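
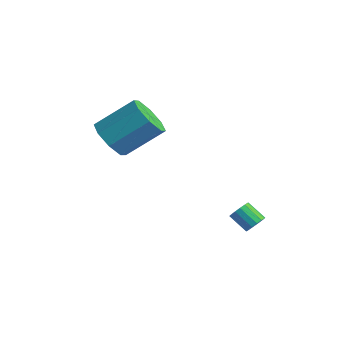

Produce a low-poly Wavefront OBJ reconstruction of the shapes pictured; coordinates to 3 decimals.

v -1.452 -0.75 0.512
v -0.481 -0.949 0.108
v 0.362 0.53 1.404
v -0.608 0.73 1.808
v -0.877 -0.363 -0.304
v -0.034 1.117 0.992
v -1.61 -0.003 -0.238
v -0.766 1.477 1.058
v -2.25 -0.08 0.268
v -1.406 1.399 1.563
v -2.422 -0.55 0.916
v -1.579 0.929 2.212
v -2.026 -1.137 1.328
v -1.183 0.343 2.624
v -1.294 -1.497 1.262
v -0.45 -0.017 2.558
v -0.654 -1.419 0.757
v 0.19 0.06 2.052
v 3.404 3.169 -3.973
v 3.63 3.454 -3.574
v 2.802 3.236 -2.948
v 2.576 2.951 -3.347
v 3.475 3.638 -3.715
v 2.647 3.42 -3.09
v 3.3 3.697 -3.926
v 2.473 3.479 -3.3
v 3.154 3.614 -4.149
v 2.326 3.396 -3.523
v 3.074 3.412 -4.325
v 2.246 3.194 -3.699
v 3.083 3.144 -4.406
v 2.255 2.927 -3.781
v 3.178 2.884 -4.372
v 2.35 2.666 -3.746
v 3.333 2.7 -4.23
v 2.505 2.482 -3.605
v 3.507 2.641 -4.02
v 2.68 2.423 -3.394
v 3.654 2.724 -3.797
v 2.826 2.506 -3.171
v 3.734 2.926 -3.621
v 2.906 2.708 -2.995
v 3.725 3.193 -3.539
v 2.897 2.976 -2.914
f 2 1 5
f 2 5 3
f 3 5 6
f 3 6 4
f 5 1 7
f 5 7 6
f 6 7 8
f 6 8 4
f 7 1 9
f 7 9 8
f 8 9 10
f 8 10 4
f 9 1 11
f 9 11 10
f 10 11 12
f 10 12 4
f 11 1 13
f 11 13 12
f 12 13 14
f 12 14 4
f 13 1 15
f 13 15 14
f 14 15 16
f 14 16 4
f 15 1 17
f 15 17 16
f 16 17 18
f 16 18 4
f 17 1 2
f 17 2 18
f 18 2 3
f 18 3 4
f 20 19 23
f 20 23 21
f 21 23 24
f 21 24 22
f 23 19 25
f 23 25 24
f 24 25 26
f 24 26 22
f 25 19 27
f 25 27 26
f 26 27 28
f 26 28 22
f 27 19 29
f 27 29 28
f 28 29 30
f 28 30 22
f 29 19 31
f 29 31 30
f 30 31 32
f 30 32 22
f 31 19 33
f 31 33 32
f 32 33 34
f 32 34 22
f 33 19 35
f 33 35 34
f 34 35 36
f 34 36 22
f 35 19 37
f 35 37 36
f 36 37 38
f 36 38 22
f 37 19 39
f 37 39 38
f 38 39 40
f 38 40 22
f 39 19 41
f 39 41 40
f 40 41 42
f 40 42 22
f 41 19 43
f 41 43 42
f 42 43 44
f 42 44 22
f 43 19 20
f 43 20 44
f 44 20 21
f 44 21 22



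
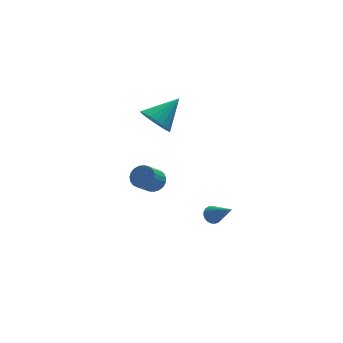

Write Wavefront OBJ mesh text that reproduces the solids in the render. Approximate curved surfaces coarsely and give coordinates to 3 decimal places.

v -1.191 -1.861 2.581
v -0.622 -2.589 2.254
v 0.211 -1.259 3.679
v -0.541 -2.292 1.987
v -0.572 -1.92 1.823
v -0.71 -1.538 1.79
v -0.931 -1.212 1.894
v -1.197 -0.998 2.116
v -1.462 -0.933 2.419
v -1.68 -1.028 2.749
v -1.814 -1.268 3.051
v -1.84 -1.61 3.271
v -1.753 -1.995 3.372
v -1.57 -2.357 3.336
v -1.321 -2.633 3.169
v -1.049 -2.776 2.901
v -0.802 -2.76 2.577
v -1.459 -2.547 -1.357
v -1.043 -2.305 -0.849
v -1.785 -2.911 0.046
v -2.201 -3.153 -0.463
v -1.242 -2.094 -0.87
v -1.984 -2.699 0.024
v -1.478 -1.961 -0.976
v -2.22 -2.566 -0.082
v -1.711 -1.929 -1.148
v -2.453 -2.534 -0.253
v -1.901 -2.004 -1.355
v -2.642 -2.609 -0.461
v -2.014 -2.173 -1.564
v -2.755 -2.779 -0.669
v -2.031 -2.407 -1.736
v -2.772 -3.012 -0.842
v -1.949 -2.665 -1.843
v -2.691 -3.27 -0.949
v -1.783 -2.903 -1.866
v -2.524 -3.508 -0.972
v -1.561 -3.079 -1.801
v -2.302 -3.684 -0.907
v -1.321 -3.163 -1.659
v -2.062 -3.769 -0.765
v -1.105 -3.141 -1.465
v -1.846 -3.747 -0.571
v -0.95 -3.016 -1.253
v -1.692 -3.622 -0.358
v -0.884 -2.81 -1.058
v -1.625 -3.416 -0.164
v -0.917 -2.559 -0.915
v -1.658 -3.164 -0.021
v 1.546 -2.935 -4.345
v 1.835 -2.527 -4.092
v 2.194 -4.145 -3.135
v 1.632 -2.521 -3.978
v 1.415 -2.587 -3.927
v 1.22 -2.713 -3.949
v 1.081 -2.877 -4.039
v 1.023 -3.051 -4.182
v 1.056 -3.205 -4.353
v 1.173 -3.313 -4.523
v 1.355 -3.355 -4.663
v 1.57 -3.325 -4.747
v 1.781 -3.227 -4.762
v 1.951 -3.079 -4.705
v 2.051 -2.906 -4.586
v 2.064 -2.738 -4.425
v 1.988 -2.604 -4.25
f 2 1 4
f 2 4 3
f 4 1 5
f 4 5 3
f 5 1 6
f 5 6 3
f 6 1 7
f 6 7 3
f 7 1 8
f 7 8 3
f 8 1 9
f 8 9 3
f 9 1 10
f 9 10 3
f 10 1 11
f 10 11 3
f 11 1 12
f 11 12 3
f 12 1 13
f 12 13 3
f 13 1 14
f 13 14 3
f 14 1 15
f 14 15 3
f 15 1 16
f 15 16 3
f 16 1 17
f 16 17 3
f 17 1 2
f 17 2 3
f 19 18 22
f 19 22 20
f 20 22 23
f 20 23 21
f 22 18 24
f 22 24 23
f 23 24 25
f 23 25 21
f 24 18 26
f 24 26 25
f 25 26 27
f 25 27 21
f 26 18 28
f 26 28 27
f 27 28 29
f 27 29 21
f 28 18 30
f 28 30 29
f 29 30 31
f 29 31 21
f 30 18 32
f 30 32 31
f 31 32 33
f 31 33 21
f 32 18 34
f 32 34 33
f 33 34 35
f 33 35 21
f 34 18 36
f 34 36 35
f 35 36 37
f 35 37 21
f 36 18 38
f 36 38 37
f 37 38 39
f 37 39 21
f 38 18 40
f 38 40 39
f 39 40 41
f 39 41 21
f 40 18 42
f 40 42 41
f 41 42 43
f 41 43 21
f 42 18 44
f 42 44 43
f 43 44 45
f 43 45 21
f 44 18 46
f 44 46 45
f 45 46 47
f 45 47 21
f 46 18 48
f 46 48 47
f 47 48 49
f 47 49 21
f 48 18 19
f 48 19 49
f 49 19 20
f 49 20 21
f 51 50 53
f 51 53 52
f 53 50 54
f 53 54 52
f 54 50 55
f 54 55 52
f 55 50 56
f 55 56 52
f 56 50 57
f 56 57 52
f 57 50 58
f 57 58 52
f 58 50 59
f 58 59 52
f 59 50 60
f 59 60 52
f 60 50 61
f 60 61 52
f 61 50 62
f 61 62 52
f 62 50 63
f 62 63 52
f 63 50 64
f 63 64 52
f 64 50 65
f 64 65 52
f 65 50 66
f 65 66 52
f 66 50 51
f 66 51 52



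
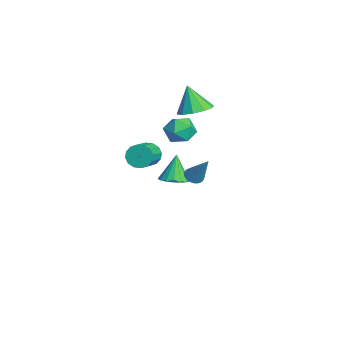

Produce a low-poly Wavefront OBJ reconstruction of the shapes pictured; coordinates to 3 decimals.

v 3.085 -1.334 -0.091
v 3.491 -1.196 -0.367
v 3.915 -0.846 1.371
v 3.367 -1.006 -0.361
v 3.188 -0.881 -0.3
v 2.988 -0.846 -0.199
v 2.807 -0.907 -0.076
v 2.682 -1.053 0.044
v 2.636 -1.255 0.138
v 2.68 -1.473 0.186
v 2.803 -1.663 0.179
v 2.983 -1.788 0.119
v 3.183 -1.823 0.018
v 3.363 -1.762 -0.105
v 3.489 -1.616 -0.226
v 3.534 -1.414 -0.319
v -3.134 -0.191 0.026
v -2.678 0.108 -0.722
v -2.902 -1.608 -0.398
v -2.446 -1.309 -1.146
v -2.077 -1.198 -0.305
v -2.221 -0.323 -0.042
v -3.359 -1.177 -1.078
v -3.503 -0.302 -0.815
v -2.817 -0.502 -1.404
v -2.025 -0.515 -0.926
v -3.555 -0.985 -0.194
v -2.763 -0.998 0.284
v -0.347 -2.872 -0.541
v 0.013 -2.852 -1.153
v 1.106 -3.488 -0.531
v 0.747 -3.508 0.081
v 0.098 -2.538 -0.982
v 1.192 -3.175 -0.36
v 0.065 -2.313 -0.693
v 1.158 -2.95 -0.071
v -0.079 -2.239 -0.363
v 1.014 -2.875 0.259
v -0.295 -2.333 -0.081
v 0.799 -2.97 0.541
v -0.524 -2.572 0.078
v 0.569 -3.209 0.7
v -0.706 -2.892 0.071
v 0.387 -3.528 0.693
v -0.792 -3.205 -0.1
v 0.302 -3.842 0.522
v -0.758 -3.43 -0.389
v 0.335 -4.067 0.233
v -0.614 -3.505 -0.719
v 0.479 -4.141 -0.097
v -0.399 -3.41 -1.001
v 0.695 -4.047 -0.379
v -0.169 -3.171 -1.16
v 0.924 -3.808 -0.538
v -3.486 -0.922 -4.676
v -2.917 -1.448 -4.378
v -4.034 -0.658 -3.164
v -2.733 -1.096 -4.373
v -2.721 -0.704 -4.437
v -2.885 -0.362 -4.556
v -3.186 -0.148 -4.702
v -3.556 -0.112 -4.843
v -3.909 -0.261 -4.945
v -4.166 -0.561 -4.986
v -4.267 -0.944 -4.955
v -4.189 -1.322 -4.861
v -3.95 -1.608 -4.725
v -3.605 -1.737 -4.577
v -3.232 -1.68 -4.452
v -3.399 0.165 0.442
v -2.518 -0.142 0.741
v -4.001 -0.125 1.918
v -2.553 0.454 0.843
v -2.912 0.939 0.792
v -3.457 1.129 0.608
v -3.979 0.95 0.36
v -4.281 0.472 0.143
v -4.245 -0.124 0.041
v -3.887 -0.61 0.091
v -3.342 -0.8 0.276
v -2.819 -0.621 0.524
f 2 1 4
f 2 4 3
f 4 1 5
f 4 5 3
f 5 1 6
f 5 6 3
f 6 1 7
f 6 7 3
f 7 1 8
f 7 8 3
f 8 1 9
f 8 9 3
f 9 1 10
f 9 10 3
f 10 1 11
f 10 11 3
f 11 1 12
f 11 12 3
f 12 1 13
f 12 13 3
f 13 1 14
f 13 14 3
f 14 1 15
f 14 15 3
f 15 1 16
f 15 16 3
f 16 1 2
f 16 2 3
f 17 28 22
f 17 22 18
f 17 18 24
f 17 24 27
f 17 27 28
f 18 22 26
f 22 28 21
f 28 27 19
f 27 24 23
f 24 18 25
f 20 26 21
f 20 21 19
f 20 19 23
f 20 23 25
f 20 25 26
f 21 26 22
f 19 21 28
f 23 19 27
f 25 23 24
f 26 25 18
f 30 29 33
f 30 33 31
f 31 33 34
f 31 34 32
f 33 29 35
f 33 35 34
f 34 35 36
f 34 36 32
f 35 29 37
f 35 37 36
f 36 37 38
f 36 38 32
f 37 29 39
f 37 39 38
f 38 39 40
f 38 40 32
f 39 29 41
f 39 41 40
f 40 41 42
f 40 42 32
f 41 29 43
f 41 43 42
f 42 43 44
f 42 44 32
f 43 29 45
f 43 45 44
f 44 45 46
f 44 46 32
f 45 29 47
f 45 47 46
f 46 47 48
f 46 48 32
f 47 29 49
f 47 49 48
f 48 49 50
f 48 50 32
f 49 29 51
f 49 51 50
f 50 51 52
f 50 52 32
f 51 29 53
f 51 53 52
f 52 53 54
f 52 54 32
f 53 29 30
f 53 30 54
f 54 30 31
f 54 31 32
f 56 55 58
f 56 58 57
f 58 55 59
f 58 59 57
f 59 55 60
f 59 60 57
f 60 55 61
f 60 61 57
f 61 55 62
f 61 62 57
f 62 55 63
f 62 63 57
f 63 55 64
f 63 64 57
f 64 55 65
f 64 65 57
f 65 55 66
f 65 66 57
f 66 55 67
f 66 67 57
f 67 55 68
f 67 68 57
f 68 55 69
f 68 69 57
f 69 55 56
f 69 56 57
f 71 70 73
f 71 73 72
f 73 70 74
f 73 74 72
f 74 70 75
f 74 75 72
f 75 70 76
f 75 76 72
f 76 70 77
f 76 77 72
f 77 70 78
f 77 78 72
f 78 70 79
f 78 79 72
f 79 70 80
f 79 80 72
f 80 70 81
f 80 81 72
f 81 70 71
f 81 71 72



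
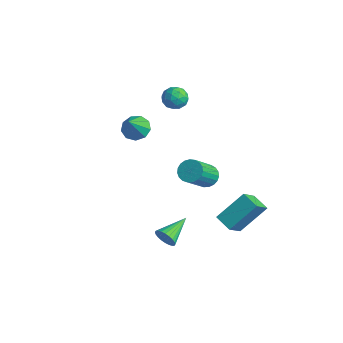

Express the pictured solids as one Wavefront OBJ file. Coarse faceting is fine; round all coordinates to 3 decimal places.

v 2.793 0.333 -3.634
v 3.212 -0.773 -2.556
v 3.185 1.84 -2.241
v 3.604 0.735 -1.162
v 3.816 0.385 -3.978
v 4.235 -0.72 -2.899
v 4.208 1.893 -2.584
v 4.627 0.787 -1.506
v 3.495 -4.379 -2.062
v 3.791 -4.149 -2.605
v 3.145 -2.741 -1.558
v 3.549 -4.175 -2.688
v 3.298 -4.233 -2.675
v 3.077 -4.313 -2.569
v 2.92 -4.402 -2.386
v 2.85 -4.489 -2.153
v 2.879 -4.559 -1.907
v 3.001 -4.601 -1.684
v 3.199 -4.61 -1.519
v 3.441 -4.583 -1.437
v 3.692 -4.526 -1.45
v 3.913 -4.446 -1.556
v 4.07 -4.356 -1.739
v 4.139 -4.27 -1.971
v 4.111 -4.2 -2.217
v 3.989 -4.158 -2.44
v -3.549 2.347 2.137
v -3.104 2.324 1.473
v -3.896 1.116 1.947
v -3.451 1.093 1.283
v -3.099 1.143 1.999
v -2.884 1.904 2.116
v -4.116 1.536 1.304
v -3.901 2.297 1.421
v -3.455 1.823 0.958
v -2.826 1.58 1.388
v -4.174 1.86 2.032
v -3.545 1.617 2.462
v -3.296 2.444 1.822
v -3.704 0.996 1.598
v -3.497 1.026 2.019
v -3.235 1.012 1.629
v -3.167 2.196 2.2
v -2.906 2.183 1.809
v -2.902 1.489 2.118
v -4.094 1.257 1.611
v -3.833 1.244 1.22
v -3.765 2.428 1.791
v -3.503 2.414 1.401
v -4.098 1.951 1.302
v -3.241 2.136 1.129
v -3.445 1.412 1.017
v -3.835 1.673 1.03
v -3.709 2.12 1.099
v -2.871 1.993 1.381
v -3.075 1.269 1.27
v -2.868 1.298 1.69
v -2.742 1.746 1.759
v -3.077 1.698 1.079
v -3.925 2.171 2.15
v -4.129 1.447 2.039
v -4.258 1.694 1.661
v -4.132 2.142 1.73
v -3.555 2.028 2.403
v -3.759 1.304 2.291
v -3.291 1.32 2.321
v -3.165 1.767 2.39
v -3.923 1.742 2.341
v -1.959 -2.108 2.078
v -1.195 -2.051 1.787
v -1.381 -3.012 3.422
v -1.304 -1.618 2.125
v -1.72 -1.413 2.442
v -2.248 -1.534 2.588
v -2.641 -1.924 2.495
v -2.715 -2.399 2.208
v -2.436 -2.739 1.859
v -1.934 -2.783 1.613
v -1.444 -2.512 1.584
v 0.615 0.638 -1.663
v 1.33 0.824 -1.695
v 1.781 -0.652 -0.169
v 1.065 -0.838 -0.137
v 1.224 1.015 -1.478
v 1.675 -0.461 0.048
v 1.012 1.141 -1.294
v 1.463 -0.335 0.232
v 0.732 1.18 -1.173
v 1.183 -0.295 0.353
v 0.431 1.125 -1.137
v 0.882 -0.35 0.389
v 0.162 0.986 -1.192
v 0.613 -0.489 0.334
v -0.028 0.787 -1.329
v 0.422 -0.688 0.197
v -0.108 0.562 -1.523
v 0.343 -0.913 0.003
v -0.063 0.35 -1.741
v 0.388 -1.125 -0.215
v 0.1 0.188 -1.946
v 0.551 -1.288 -0.42
v 0.351 0.103 -2.102
v 0.802 -1.372 -0.576
v 0.648 0.111 -2.182
v 1.099 -1.364 -0.656
v 0.939 0.21 -2.172
v 1.39 -1.265 -0.646
v 1.174 0.383 -2.075
v 1.625 -1.092 -0.549
v 1.313 0.6 -1.906
v 1.764 -0.875 -0.38
f 2 4 1
f 5 2 1
f 1 4 3
f 3 5 1
f 2 8 4
f 6 2 5
f 6 8 2
f 4 8 3
f 7 5 3
f 3 8 7
f 7 6 5
f 8 6 7
f 10 9 12
f 10 12 11
f 12 9 13
f 12 13 11
f 13 9 14
f 13 14 11
f 14 9 15
f 14 15 11
f 15 9 16
f 15 16 11
f 16 9 17
f 16 17 11
f 17 9 18
f 17 18 11
f 18 9 19
f 18 19 11
f 19 9 20
f 19 20 11
f 20 9 21
f 20 21 11
f 21 9 22
f 21 22 11
f 22 9 23
f 22 23 11
f 23 9 24
f 23 24 11
f 24 9 25
f 24 25 11
f 25 9 26
f 25 26 11
f 26 9 10
f 26 10 11
f 27 64 43
f 64 38 67
f 43 67 32
f 64 67 43
f 27 43 39
f 43 32 44
f 39 44 28
f 43 44 39
f 27 39 48
f 39 28 49
f 48 49 34
f 39 49 48
f 27 48 60
f 48 34 63
f 60 63 37
f 48 63 60
f 27 60 64
f 60 37 68
f 64 68 38
f 60 68 64
f 28 44 55
f 44 32 58
f 55 58 36
f 44 58 55
f 32 67 45
f 67 38 66
f 45 66 31
f 67 66 45
f 38 68 65
f 68 37 61
f 65 61 29
f 68 61 65
f 37 63 62
f 63 34 50
f 62 50 33
f 63 50 62
f 34 49 54
f 49 28 51
f 54 51 35
f 49 51 54
f 30 56 42
f 56 36 57
f 42 57 31
f 56 57 42
f 30 42 40
f 42 31 41
f 40 41 29
f 42 41 40
f 30 40 47
f 40 29 46
f 47 46 33
f 40 46 47
f 30 47 52
f 47 33 53
f 52 53 35
f 47 53 52
f 30 52 56
f 52 35 59
f 56 59 36
f 52 59 56
f 31 57 45
f 57 36 58
f 45 58 32
f 57 58 45
f 29 41 65
f 41 31 66
f 65 66 38
f 41 66 65
f 33 46 62
f 46 29 61
f 62 61 37
f 46 61 62
f 35 53 54
f 53 33 50
f 54 50 34
f 53 50 54
f 36 59 55
f 59 35 51
f 55 51 28
f 59 51 55
f 70 69 72
f 70 72 71
f 72 69 73
f 72 73 71
f 73 69 74
f 73 74 71
f 74 69 75
f 74 75 71
f 75 69 76
f 75 76 71
f 76 69 77
f 76 77 71
f 77 69 78
f 77 78 71
f 78 69 79
f 78 79 71
f 79 69 70
f 79 70 71
f 81 80 84
f 81 84 82
f 82 84 85
f 82 85 83
f 84 80 86
f 84 86 85
f 85 86 87
f 85 87 83
f 86 80 88
f 86 88 87
f 87 88 89
f 87 89 83
f 88 80 90
f 88 90 89
f 89 90 91
f 89 91 83
f 90 80 92
f 90 92 91
f 91 92 93
f 91 93 83
f 92 80 94
f 92 94 93
f 93 94 95
f 93 95 83
f 94 80 96
f 94 96 95
f 95 96 97
f 95 97 83
f 96 80 98
f 96 98 97
f 97 98 99
f 97 99 83
f 98 80 100
f 98 100 99
f 99 100 101
f 99 101 83
f 100 80 102
f 100 102 101
f 101 102 103
f 101 103 83
f 102 80 104
f 102 104 103
f 103 104 105
f 103 105 83
f 104 80 106
f 104 106 105
f 105 106 107
f 105 107 83
f 106 80 108
f 106 108 107
f 107 108 109
f 107 109 83
f 108 80 110
f 108 110 109
f 109 110 111
f 109 111 83
f 110 80 81
f 110 81 111
f 111 81 82
f 111 82 83



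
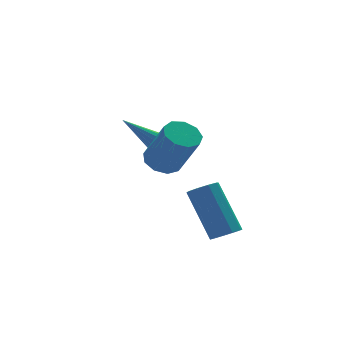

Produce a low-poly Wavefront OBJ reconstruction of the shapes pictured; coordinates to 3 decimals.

v 0.22 -1.13 -1.241
v 0.486 -1.354 -0.764
v -1.16 -0.05 0.041
v 0.635 -1.094 -0.823
v 0.673 -0.844 -0.993
v 0.589 -0.67 -1.23
v 0.407 -0.619 -1.47
v 0.174 -0.705 -1.648
v -0.046 -0.905 -1.717
v -0.196 -1.165 -1.658
v -0.233 -1.415 -1.488
v -0.15 -1.589 -1.251
v 0.033 -1.64 -1.012
v 0.266 -1.554 -0.833
v 0.702 -4.259 -3.545
v 1.238 -4.28 -3.423
v 0.914 -3.122 -1.812
v 0.378 -3.101 -1.935
v 1.168 -3.987 -3.648
v 0.845 -2.828 -2.037
v 0.881 -3.821 -3.825
v 0.557 -2.662 -2.214
v 0.51 -3.86 -3.871
v 0.186 -2.702 -2.261
v 0.228 -4.086 -3.765
v -0.095 -2.928 -2.155
v 0.169 -4.393 -3.556
v -0.155 -3.235 -1.946
v 0.358 -4.638 -3.342
v 0.035 -3.479 -1.732
v 0.709 -4.705 -3.223
v 0.385 -3.547 -1.613
v 1.056 -4.564 -3.255
v 0.732 -3.405 -1.644
v -1.086 -3.369 -0.353
v -0.509 -3.071 -0.324
v -0.157 -3.893 1.122
v -0.734 -4.191 1.093
v -0.816 -2.829 -0.112
v -0.464 -3.651 1.334
v -1.249 -2.84 -0.013
v -0.898 -3.662 1.433
v -1.606 -3.098 -0.073
v -1.255 -3.92 1.373
v -1.719 -3.483 -0.264
v -1.368 -4.305 1.182
v -1.536 -3.815 -0.497
v -1.185 -4.637 0.949
v -1.142 -3.938 -0.663
v -0.791 -4.76 0.784
v -0.722 -3.795 -0.683
v -0.37 -4.616 0.763
v -0.472 -3.452 -0.549
v -0.12 -4.274 0.897
f 2 1 4
f 2 4 3
f 4 1 5
f 4 5 3
f 5 1 6
f 5 6 3
f 6 1 7
f 6 7 3
f 7 1 8
f 7 8 3
f 8 1 9
f 8 9 3
f 9 1 10
f 9 10 3
f 10 1 11
f 10 11 3
f 11 1 12
f 11 12 3
f 12 1 13
f 12 13 3
f 13 1 14
f 13 14 3
f 14 1 2
f 14 2 3
f 16 15 19
f 16 19 17
f 17 19 20
f 17 20 18
f 19 15 21
f 19 21 20
f 20 21 22
f 20 22 18
f 21 15 23
f 21 23 22
f 22 23 24
f 22 24 18
f 23 15 25
f 23 25 24
f 24 25 26
f 24 26 18
f 25 15 27
f 25 27 26
f 26 27 28
f 26 28 18
f 27 15 29
f 27 29 28
f 28 29 30
f 28 30 18
f 29 15 31
f 29 31 30
f 30 31 32
f 30 32 18
f 31 15 33
f 31 33 32
f 32 33 34
f 32 34 18
f 33 15 16
f 33 16 34
f 34 16 17
f 34 17 18
f 36 35 39
f 36 39 37
f 37 39 40
f 37 40 38
f 39 35 41
f 39 41 40
f 40 41 42
f 40 42 38
f 41 35 43
f 41 43 42
f 42 43 44
f 42 44 38
f 43 35 45
f 43 45 44
f 44 45 46
f 44 46 38
f 45 35 47
f 45 47 46
f 46 47 48
f 46 48 38
f 47 35 49
f 47 49 48
f 48 49 50
f 48 50 38
f 49 35 51
f 49 51 50
f 50 51 52
f 50 52 38
f 51 35 53
f 51 53 52
f 52 53 54
f 52 54 38
f 53 35 36
f 53 36 54
f 54 36 37
f 54 37 38



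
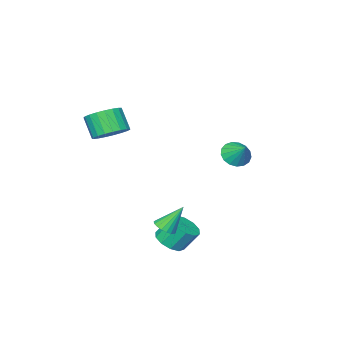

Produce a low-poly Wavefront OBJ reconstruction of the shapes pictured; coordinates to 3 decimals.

v 2.98 2.837 -1.547
v 3.58 2.943 -1.245
v 2.16 3.383 -0.113
v 3.524 3.209 -1.378
v 3.36 3.401 -1.545
v 3.121 3.482 -1.712
v 2.854 3.435 -1.846
v 2.612 3.27 -1.922
v 2.443 3.019 -1.923
v 2.38 2.732 -1.85
v 2.436 2.466 -1.717
v 2.6 2.273 -1.55
v 2.839 2.193 -1.383
v 3.105 2.24 -1.248
v 3.348 2.405 -1.173
v 3.517 2.656 -1.172
v 2.111 -2.42 3.221
v 2.964 -1.921 3.659
v 2.821 -2.782 4.916
v 1.969 -3.28 4.479
v 2.623 -1.663 3.797
v 2.481 -2.523 5.054
v 2.194 -1.536 3.836
v 2.052 -2.396 5.093
v 1.751 -1.561 3.768
v 1.609 -2.421 5.026
v 1.37 -1.735 3.606
v 1.228 -2.595 4.864
v 1.117 -2.027 3.378
v 0.975 -2.888 4.635
v 1.036 -2.387 3.122
v 0.894 -3.248 4.379
v 1.141 -2.753 2.884
v 0.999 -3.614 4.141
v 1.413 -3.061 2.704
v 1.271 -3.922 3.961
v 1.807 -3.259 2.613
v 1.665 -4.119 3.87
v 2.252 -3.311 2.628
v 2.11 -4.171 3.885
v 2.674 -3.209 2.745
v 2.532 -4.069 4.002
v 2.998 -2.971 2.945
v 2.856 -3.831 4.202
v 3.169 -2.637 3.192
v 3.026 -3.497 4.449
v 3.156 -2.266 3.445
v 3.014 -3.126 4.702
v -4.062 0.819 0.865
v -3.469 0.277 1.292
v -3.818 1.801 1.775
v -3.225 0.488 0.999
v -3.173 0.775 0.675
v -3.325 1.072 0.395
v -3.645 1.311 0.223
v -4.061 1.438 0.198
v -4.477 1.423 0.325
v -4.798 1.269 0.577
v -4.95 1.013 0.894
v -4.899 0.712 1.205
v -4.656 0.436 1.438
v -4.277 0.248 1.54
v -3.848 0.19 1.487
v 1.696 1.804 -3.458
v 2.487 1.575 -2.984
v 1.934 2.187 -1.767
v 1.144 2.416 -2.242
v 2.564 2.108 -3.217
v 2.011 2.72 -2.001
v 2.309 2.525 -3.543
v 1.756 3.137 -2.326
v 1.82 2.666 -3.836
v 1.268 3.279 -2.62
v 1.285 2.479 -3.985
v 0.732 3.091 -2.769
v 0.906 2.033 -3.933
v 0.353 2.645 -2.716
v 0.829 1.5 -3.699
v 0.276 2.112 -2.483
v 1.084 1.083 -3.374
v 0.531 1.695 -2.157
v 1.572 0.941 -3.08
v 1.02 1.554 -1.864
v 2.108 1.129 -2.931
v 1.555 1.741 -1.715
f 2 1 4
f 2 4 3
f 4 1 5
f 4 5 3
f 5 1 6
f 5 6 3
f 6 1 7
f 6 7 3
f 7 1 8
f 7 8 3
f 8 1 9
f 8 9 3
f 9 1 10
f 9 10 3
f 10 1 11
f 10 11 3
f 11 1 12
f 11 12 3
f 12 1 13
f 12 13 3
f 13 1 14
f 13 14 3
f 14 1 15
f 14 15 3
f 15 1 16
f 15 16 3
f 16 1 2
f 16 2 3
f 18 17 21
f 18 21 19
f 19 21 22
f 19 22 20
f 21 17 23
f 21 23 22
f 22 23 24
f 22 24 20
f 23 17 25
f 23 25 24
f 24 25 26
f 24 26 20
f 25 17 27
f 25 27 26
f 26 27 28
f 26 28 20
f 27 17 29
f 27 29 28
f 28 29 30
f 28 30 20
f 29 17 31
f 29 31 30
f 30 31 32
f 30 32 20
f 31 17 33
f 31 33 32
f 32 33 34
f 32 34 20
f 33 17 35
f 33 35 34
f 34 35 36
f 34 36 20
f 35 17 37
f 35 37 36
f 36 37 38
f 36 38 20
f 37 17 39
f 37 39 38
f 38 39 40
f 38 40 20
f 39 17 41
f 39 41 40
f 40 41 42
f 40 42 20
f 41 17 43
f 41 43 42
f 42 43 44
f 42 44 20
f 43 17 45
f 43 45 44
f 44 45 46
f 44 46 20
f 45 17 47
f 45 47 46
f 46 47 48
f 46 48 20
f 47 17 18
f 47 18 48
f 48 18 19
f 48 19 20
f 50 49 52
f 50 52 51
f 52 49 53
f 52 53 51
f 53 49 54
f 53 54 51
f 54 49 55
f 54 55 51
f 55 49 56
f 55 56 51
f 56 49 57
f 56 57 51
f 57 49 58
f 57 58 51
f 58 49 59
f 58 59 51
f 59 49 60
f 59 60 51
f 60 49 61
f 60 61 51
f 61 49 62
f 61 62 51
f 62 49 63
f 62 63 51
f 63 49 50
f 63 50 51
f 65 64 68
f 65 68 66
f 66 68 69
f 66 69 67
f 68 64 70
f 68 70 69
f 69 70 71
f 69 71 67
f 70 64 72
f 70 72 71
f 71 72 73
f 71 73 67
f 72 64 74
f 72 74 73
f 73 74 75
f 73 75 67
f 74 64 76
f 74 76 75
f 75 76 77
f 75 77 67
f 76 64 78
f 76 78 77
f 77 78 79
f 77 79 67
f 78 64 80
f 78 80 79
f 79 80 81
f 79 81 67
f 80 64 82
f 80 82 81
f 81 82 83
f 81 83 67
f 82 64 84
f 82 84 83
f 83 84 85
f 83 85 67
f 84 64 65
f 84 65 85
f 85 65 66
f 85 66 67



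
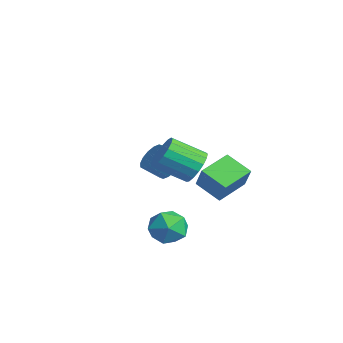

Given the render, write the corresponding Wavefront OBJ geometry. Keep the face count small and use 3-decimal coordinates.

v 1.579 2.606 0.118
v 2.39 2.576 1.485
v 0.812 4.43 0.613
v 1.623 4.401 1.98
v 2.917 3.379 -0.66
v 3.728 3.35 0.707
v 2.15 5.204 -0.165
v 2.961 5.174 1.202
v 3.322 1.895 2.327
v 4.214 1.876 2.953
v 3.43 0.245 4.019
v 2.538 0.265 3.393
v 3.89 2.197 3.207
v 3.106 0.566 4.273
v 3.437 2.449 3.259
v 2.653 0.818 4.325
v 2.957 2.574 3.097
v 2.173 0.944 4.163
v 2.56 2.544 2.76
v 1.776 0.913 3.825
v 2.339 2.365 2.323
v 1.554 0.735 3.388
v 2.342 2.079 1.887
v 1.558 0.448 2.952
v 2.57 1.75 1.552
v 1.786 0.119 2.617
v 2.97 1.455 1.394
v 2.186 -0.176 2.46
v 3.451 1.26 1.451
v 2.667 -0.37 2.516
v 3.902 1.212 1.708
v 3.118 -0.419 2.773
v 4.221 1.319 2.107
v 3.437 -0.311 3.173
v 4.333 1.559 2.556
v 3.549 -0.072 3.622
v 2.813 0.753 -0.947
v 3.476 1.332 -1.822
v 3.664 -0.992 -1.458
v 4.327 -0.413 -2.333
v 4.567 -0.206 -1.133
v 4.041 0.872 -0.817
v 3.099 -0.532 -2.463
v 2.573 0.546 -2.147
v 3.653 0.538 -2.758
v 4.56 0.739 -1.937
v 2.58 -0.399 -1.343
v 3.487 -0.198 -0.522
v -3.146 3.163 -0.94
v -2.178 2.975 -0.849
v -2.466 1.929 0.051
v -3.434 2.117 -0.04
v -2.282 3.318 -0.483
v -2.57 2.272 0.417
v -2.617 3.62 -0.239
v -2.905 2.574 0.661
v -3.093 3.799 -0.183
v -3.381 2.753 0.717
v -3.584 3.808 -0.33
v -3.872 2.762 0.57
v -3.958 3.644 -0.64
v -4.246 2.598 0.26
v -4.114 3.351 -1.031
v -4.402 2.305 -0.131
v -4.01 3.008 -1.397
v -4.298 1.962 -0.497
v -3.675 2.706 -1.641
v -3.963 1.66 -0.741
v -3.199 2.527 -1.697
v -3.487 1.481 -0.797
v -2.708 2.518 -1.55
v -2.996 1.472 -0.65
v -2.334 2.682 -1.24
v -2.622 1.636 -0.34
f 2 4 1
f 5 2 1
f 1 4 3
f 3 5 1
f 2 8 4
f 6 2 5
f 6 8 2
f 4 8 3
f 7 5 3
f 3 8 7
f 7 6 5
f 8 6 7
f 10 9 13
f 10 13 11
f 11 13 14
f 11 14 12
f 13 9 15
f 13 15 14
f 14 15 16
f 14 16 12
f 15 9 17
f 15 17 16
f 16 17 18
f 16 18 12
f 17 9 19
f 17 19 18
f 18 19 20
f 18 20 12
f 19 9 21
f 19 21 20
f 20 21 22
f 20 22 12
f 21 9 23
f 21 23 22
f 22 23 24
f 22 24 12
f 23 9 25
f 23 25 24
f 24 25 26
f 24 26 12
f 25 9 27
f 25 27 26
f 26 27 28
f 26 28 12
f 27 9 29
f 27 29 28
f 28 29 30
f 28 30 12
f 29 9 31
f 29 31 30
f 30 31 32
f 30 32 12
f 31 9 33
f 31 33 32
f 32 33 34
f 32 34 12
f 33 9 35
f 33 35 34
f 34 35 36
f 34 36 12
f 35 9 10
f 35 10 36
f 36 10 11
f 36 11 12
f 37 48 42
f 37 42 38
f 37 38 44
f 37 44 47
f 37 47 48
f 38 42 46
f 42 48 41
f 48 47 39
f 47 44 43
f 44 38 45
f 40 46 41
f 40 41 39
f 40 39 43
f 40 43 45
f 40 45 46
f 41 46 42
f 39 41 48
f 43 39 47
f 45 43 44
f 46 45 38
f 50 49 53
f 50 53 51
f 51 53 54
f 51 54 52
f 53 49 55
f 53 55 54
f 54 55 56
f 54 56 52
f 55 49 57
f 55 57 56
f 56 57 58
f 56 58 52
f 57 49 59
f 57 59 58
f 58 59 60
f 58 60 52
f 59 49 61
f 59 61 60
f 60 61 62
f 60 62 52
f 61 49 63
f 61 63 62
f 62 63 64
f 62 64 52
f 63 49 65
f 63 65 64
f 64 65 66
f 64 66 52
f 65 49 67
f 65 67 66
f 66 67 68
f 66 68 52
f 67 49 69
f 67 69 68
f 68 69 70
f 68 70 52
f 69 49 71
f 69 71 70
f 70 71 72
f 70 72 52
f 71 49 73
f 71 73 72
f 72 73 74
f 72 74 52
f 73 49 50
f 73 50 74
f 74 50 51
f 74 51 52



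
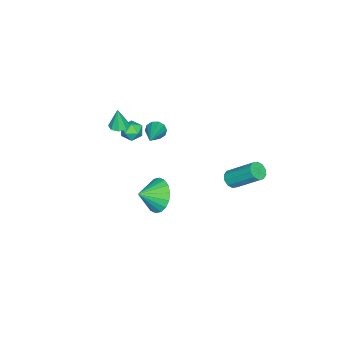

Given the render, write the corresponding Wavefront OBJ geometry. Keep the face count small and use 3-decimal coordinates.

v -0.128 2.914 -2.358
v 0.348 2.709 -2.145
v 0.383 4.161 -0.829
v -0.092 4.366 -1.042
v 0.431 2.934 -2.395
v 0.466 4.386 -1.079
v 0.301 3.151 -2.631
v 0.336 4.603 -1.315
v 0.007 3.277 -2.762
v 0.042 4.729 -1.446
v -0.338 3.265 -2.74
v -0.303 4.717 -1.424
v -0.603 3.119 -2.571
v -0.568 4.571 -1.255
v -0.686 2.894 -2.321
v -0.651 4.346 -1.005
v -0.556 2.677 -2.085
v -0.521 4.129 -0.769
v -0.262 2.551 -1.954
v -0.227 4.003 -0.638
v 0.083 2.563 -1.976
v 0.118 4.015 -0.66
v 0.469 -3.201 0.116
v 0.976 -2.963 0.118
v 0.491 -3.259 1.364
v 0.66 -2.675 0.137
v 0.232 -2.694 0.144
v -0.057 -3.01 0.134
v -0.038 -3.438 0.114
v 0.278 -3.727 0.094
v 0.706 -3.707 0.088
v 0.995 -3.391 0.098
v 1.136 -0.689 -4.152
v 1.832 -0.459 -4.945
v 2.004 -1.371 -3.588
v 1.908 -0.104 -4.631
v 1.83 0.136 -4.222
v 1.615 0.212 -3.798
v 1.306 0.11 -3.445
v 0.962 -0.15 -3.232
v 0.653 -0.517 -3.201
v 0.44 -0.918 -3.359
v 0.365 -1.273 -3.673
v 0.442 -1.513 -4.083
v 0.657 -1.589 -4.506
v 0.967 -1.487 -4.859
v 1.31 -1.227 -5.072
v 1.619 -0.86 -5.103
v 2.054 -0.289 2.117
v 2.324 -0.626 1.776
v 3.866 0.289 2.983
v 2.299 -0.322 1.626
v 2.18 -0.006 1.664
v 2.013 0.202 1.874
v 1.861 0.222 2.178
v 1.784 0.047 2.459
v 1.809 -0.257 2.609
v 1.928 -0.573 2.571
v 2.095 -0.781 2.361
v 2.246 -0.801 2.057
v -1.062 -2.905 -1.187
v -0.823 -2.54 -0.675
v -0.097 -3.4 -1.285
v 0.142 -3.035 -0.773
v -0.323 -3.507 -0.66
v -0.92 -3.201 -0.599
v -0 -2.739 -1.361
v -0.597 -2.433 -1.3
v -0.166 -2.437 -0.782
v -0.366 -2.912 -0.35
v -0.554 -3.028 -1.61
v -0.754 -3.503 -1.178
f 2 1 5
f 2 5 3
f 3 5 6
f 3 6 4
f 5 1 7
f 5 7 6
f 6 7 8
f 6 8 4
f 7 1 9
f 7 9 8
f 8 9 10
f 8 10 4
f 9 1 11
f 9 11 10
f 10 11 12
f 10 12 4
f 11 1 13
f 11 13 12
f 12 13 14
f 12 14 4
f 13 1 15
f 13 15 14
f 14 15 16
f 14 16 4
f 15 1 17
f 15 17 16
f 16 17 18
f 16 18 4
f 17 1 19
f 17 19 18
f 18 19 20
f 18 20 4
f 19 1 21
f 19 21 20
f 20 21 22
f 20 22 4
f 21 1 2
f 21 2 22
f 22 2 3
f 22 3 4
f 24 23 26
f 24 26 25
f 26 23 27
f 26 27 25
f 27 23 28
f 27 28 25
f 28 23 29
f 28 29 25
f 29 23 30
f 29 30 25
f 30 23 31
f 30 31 25
f 31 23 32
f 31 32 25
f 32 23 24
f 32 24 25
f 34 33 36
f 34 36 35
f 36 33 37
f 36 37 35
f 37 33 38
f 37 38 35
f 38 33 39
f 38 39 35
f 39 33 40
f 39 40 35
f 40 33 41
f 40 41 35
f 41 33 42
f 41 42 35
f 42 33 43
f 42 43 35
f 43 33 44
f 43 44 35
f 44 33 45
f 44 45 35
f 45 33 46
f 45 46 35
f 46 33 47
f 46 47 35
f 47 33 48
f 47 48 35
f 48 33 34
f 48 34 35
f 50 49 52
f 50 52 51
f 52 49 53
f 52 53 51
f 53 49 54
f 53 54 51
f 54 49 55
f 54 55 51
f 55 49 56
f 55 56 51
f 56 49 57
f 56 57 51
f 57 49 58
f 57 58 51
f 58 49 59
f 58 59 51
f 59 49 60
f 59 60 51
f 60 49 50
f 60 50 51
f 61 72 66
f 61 66 62
f 61 62 68
f 61 68 71
f 61 71 72
f 62 66 70
f 66 72 65
f 72 71 63
f 71 68 67
f 68 62 69
f 64 70 65
f 64 65 63
f 64 63 67
f 64 67 69
f 64 69 70
f 65 70 66
f 63 65 72
f 67 63 71
f 69 67 68
f 70 69 62



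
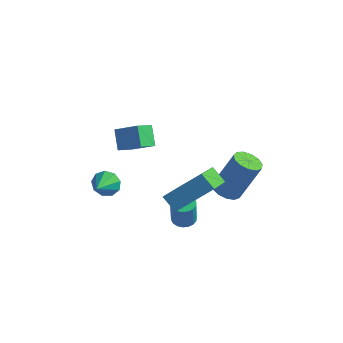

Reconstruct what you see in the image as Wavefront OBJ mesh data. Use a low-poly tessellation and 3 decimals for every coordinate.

v -0.864 -1.057 0.756
v -1.366 -0.55 1.498
v -0.706 -0.263 0.32
v -1.209 0.245 1.062
v 0.189 -0.925 1.378
v -0.314 -0.417 2.12
v 0.346 -0.13 0.942
v -0.156 0.377 1.684
v 3.001 -2.717 -0.089
v 2.332 -2.598 0.438
v 2.566 -1.174 -0.992
v 1.897 -1.054 -0.465
v 4.143 -1.686 1.125
v 3.474 -1.566 1.652
v 3.708 -0.142 0.222
v 3.039 -0.023 0.749
v 1.88 2.981 -3.538
v 2.482 2.668 -3.663
v 3.182 3.267 -1.787
v 2.58 3.579 -1.662
v 2.519 3.032 -3.793
v 3.219 3.631 -1.917
v 2.353 3.38 -3.842
v 3.053 3.979 -1.966
v 2.037 3.602 -3.795
v 2.737 4.2 -1.919
v 1.671 3.626 -3.666
v 2.371 4.224 -1.79
v 1.371 3.445 -3.496
v 2.071 4.044 -1.62
v 1.233 3.117 -3.34
v 1.933 3.715 -1.464
v 1.3 2.745 -3.247
v 2.001 3.344 -1.371
v 1.552 2.449 -3.246
v 2.252 3.047 -1.37
v 1.907 2.321 -3.338
v 2.607 2.92 -1.462
v 2.254 2.403 -3.493
v 2.954 3.001 -1.617
v -1.939 -0.444 -2.387
v -1.714 -0.115 -1.861
v -1.681 -1.476 -1.853
v -2.155 -0.201 -1.813
v -2.495 -0.4 -2.034
v -2.574 -0.62 -2.42
v -2.357 -0.758 -2.791
v -1.944 -0.749 -2.973
v -1.529 -0.597 -2.881
v -1.305 -0.374 -2.558
v -1.379 -0.184 -2.155
v 1.479 0.284 -3.595
v 1.909 -0.025 -3.697
v 2.032 -0.273 -2.427
v 1.601 0.036 -2.325
v 2.006 0.192 -3.664
v 2.129 -0.056 -2.394
v 1.999 0.428 -3.617
v 2.121 0.18 -2.347
v 1.888 0.635 -3.566
v 2.011 0.387 -2.296
v 1.697 0.772 -3.521
v 1.819 0.525 -2.251
v 1.462 0.813 -3.49
v 1.584 0.565 -2.22
v 1.23 0.749 -3.48
v 1.353 0.502 -2.21
v 1.048 0.593 -3.493
v 1.171 0.345 -2.223
v 0.951 0.376 -3.526
v 1.074 0.128 -2.256
v 0.959 0.14 -3.573
v 1.081 -0.108 -2.303
v 1.069 -0.067 -3.624
v 1.192 -0.315 -2.354
v 1.261 -0.205 -3.669
v 1.383 -0.452 -2.399
v 1.496 -0.245 -3.7
v 1.618 -0.493 -2.43
v 1.727 -0.182 -3.71
v 1.85 -0.429 -2.44
f 2 4 1
f 5 2 1
f 1 4 3
f 3 5 1
f 2 8 4
f 6 2 5
f 6 8 2
f 4 8 3
f 7 5 3
f 3 8 7
f 7 6 5
f 8 6 7
f 10 12 9
f 13 10 9
f 9 12 11
f 11 13 9
f 10 16 12
f 14 10 13
f 14 16 10
f 12 16 11
f 15 13 11
f 11 16 15
f 15 14 13
f 16 14 15
f 18 17 21
f 18 21 19
f 19 21 22
f 19 22 20
f 21 17 23
f 21 23 22
f 22 23 24
f 22 24 20
f 23 17 25
f 23 25 24
f 24 25 26
f 24 26 20
f 25 17 27
f 25 27 26
f 26 27 28
f 26 28 20
f 27 17 29
f 27 29 28
f 28 29 30
f 28 30 20
f 29 17 31
f 29 31 30
f 30 31 32
f 30 32 20
f 31 17 33
f 31 33 32
f 32 33 34
f 32 34 20
f 33 17 35
f 33 35 34
f 34 35 36
f 34 36 20
f 35 17 37
f 35 37 36
f 36 37 38
f 36 38 20
f 37 17 39
f 37 39 38
f 38 39 40
f 38 40 20
f 39 17 18
f 39 18 40
f 40 18 19
f 40 19 20
f 42 41 44
f 42 44 43
f 44 41 45
f 44 45 43
f 45 41 46
f 45 46 43
f 46 41 47
f 46 47 43
f 47 41 48
f 47 48 43
f 48 41 49
f 48 49 43
f 49 41 50
f 49 50 43
f 50 41 51
f 50 51 43
f 51 41 42
f 51 42 43
f 53 52 56
f 53 56 54
f 54 56 57
f 54 57 55
f 56 52 58
f 56 58 57
f 57 58 59
f 57 59 55
f 58 52 60
f 58 60 59
f 59 60 61
f 59 61 55
f 60 52 62
f 60 62 61
f 61 62 63
f 61 63 55
f 62 52 64
f 62 64 63
f 63 64 65
f 63 65 55
f 64 52 66
f 64 66 65
f 65 66 67
f 65 67 55
f 66 52 68
f 66 68 67
f 67 68 69
f 67 69 55
f 68 52 70
f 68 70 69
f 69 70 71
f 69 71 55
f 70 52 72
f 70 72 71
f 71 72 73
f 71 73 55
f 72 52 74
f 72 74 73
f 73 74 75
f 73 75 55
f 74 52 76
f 74 76 75
f 75 76 77
f 75 77 55
f 76 52 78
f 76 78 77
f 77 78 79
f 77 79 55
f 78 52 80
f 78 80 79
f 79 80 81
f 79 81 55
f 80 52 53
f 80 53 81
f 81 53 54
f 81 54 55



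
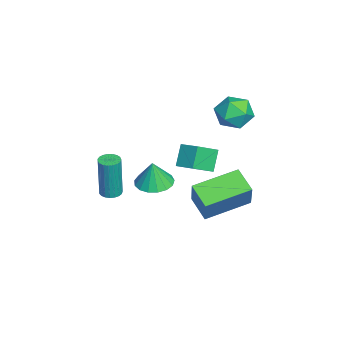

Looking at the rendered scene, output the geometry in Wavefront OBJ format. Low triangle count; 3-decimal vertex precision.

v -2.28 -0.793 -4.43
v -1.602 -1.407 -4.533
v -2.14 -0.867 -3.07
v -1.394 -1.019 -4.533
v -1.388 -0.579 -4.51
v -1.587 -0.188 -4.468
v -1.945 0.064 -4.418
v -2.379 0.12 -4.37
v -2.79 -0.033 -4.337
v -3.085 -0.36 -4.324
v -3.195 -0.787 -4.337
v -3.095 -1.214 -4.37
v -2.809 -1.545 -4.417
v -2.401 -1.704 -4.468
v -1.966 -1.654 -4.51
v -2.489 3.175 0.7
v -1.668 3.681 0.539
v -1.632 1.879 1.001
v -0.811 2.385 0.84
v -1.357 2.576 1.629
v -1.886 3.377 1.443
v -1.414 2.183 0.097
v -1.943 2.984 -0.089
v -1.003 3.068 0.167
v -0.968 3.311 1.113
v -2.332 2.249 0.427
v -2.297 2.492 1.373
v -2.435 1.34 -2.146
v -1.711 0.441 -1.446
v -1.792 2.106 -1.827
v -1.068 1.207 -1.127
v -1.732 1.153 -3.113
v -1.008 0.254 -2.413
v -1.089 1.919 -2.794
v -0.365 1.02 -2.094
v 2.341 1.095 -2.13
v 3.093 1.14 -0.742
v 1.405 3.012 -1.686
v 2.157 3.058 -0.297
v 3.323 1.702 -2.683
v 4.075 1.748 -1.294
v 2.387 3.62 -2.238
v 3.139 3.665 -0.85
v 0.999 -2.466 -2.799
v 1.336 -2.083 -2.807
v 1.418 -2.111 -0.649
v 1.081 -2.494 -0.641
v 1.152 -1.979 -2.798
v 1.233 -2.008 -0.64
v 0.941 -1.959 -2.79
v 1.022 -1.988 -0.632
v 0.74 -2.027 -2.784
v 0.821 -2.055 -0.625
v 0.584 -2.171 -2.78
v 0.665 -2.199 -0.621
v 0.5 -2.365 -2.779
v 0.581 -2.394 -0.621
v 0.502 -2.577 -2.782
v 0.583 -2.606 -0.624
v 0.59 -2.77 -2.788
v 0.672 -2.799 -0.629
v 0.749 -2.91 -2.796
v 0.831 -2.939 -0.637
v 0.951 -2.973 -2.804
v 1.033 -3.002 -0.646
v 1.162 -2.949 -2.812
v 1.243 -2.977 -0.653
v 1.344 -2.841 -2.817
v 1.426 -2.869 -0.659
v 1.467 -2.668 -2.819
v 1.548 -2.696 -0.661
v 1.509 -2.46 -2.818
v 1.59 -2.489 -0.66
v 1.463 -2.253 -2.814
v 1.544 -2.282 -0.656
f 2 1 4
f 2 4 3
f 4 1 5
f 4 5 3
f 5 1 6
f 5 6 3
f 6 1 7
f 6 7 3
f 7 1 8
f 7 8 3
f 8 1 9
f 8 9 3
f 9 1 10
f 9 10 3
f 10 1 11
f 10 11 3
f 11 1 12
f 11 12 3
f 12 1 13
f 12 13 3
f 13 1 14
f 13 14 3
f 14 1 15
f 14 15 3
f 15 1 2
f 15 2 3
f 16 27 21
f 16 21 17
f 16 17 23
f 16 23 26
f 16 26 27
f 17 21 25
f 21 27 20
f 27 26 18
f 26 23 22
f 23 17 24
f 19 25 20
f 19 20 18
f 19 18 22
f 19 22 24
f 19 24 25
f 20 25 21
f 18 20 27
f 22 18 26
f 24 22 23
f 25 24 17
f 29 31 28
f 32 29 28
f 28 31 30
f 30 32 28
f 29 35 31
f 33 29 32
f 33 35 29
f 31 35 30
f 34 32 30
f 30 35 34
f 34 33 32
f 35 33 34
f 37 39 36
f 40 37 36
f 36 39 38
f 38 40 36
f 37 43 39
f 41 37 40
f 41 43 37
f 39 43 38
f 42 40 38
f 38 43 42
f 42 41 40
f 43 41 42
f 45 44 48
f 45 48 46
f 46 48 49
f 46 49 47
f 48 44 50
f 48 50 49
f 49 50 51
f 49 51 47
f 50 44 52
f 50 52 51
f 51 52 53
f 51 53 47
f 52 44 54
f 52 54 53
f 53 54 55
f 53 55 47
f 54 44 56
f 54 56 55
f 55 56 57
f 55 57 47
f 56 44 58
f 56 58 57
f 57 58 59
f 57 59 47
f 58 44 60
f 58 60 59
f 59 60 61
f 59 61 47
f 60 44 62
f 60 62 61
f 61 62 63
f 61 63 47
f 62 44 64
f 62 64 63
f 63 64 65
f 63 65 47
f 64 44 66
f 64 66 65
f 65 66 67
f 65 67 47
f 66 44 68
f 66 68 67
f 67 68 69
f 67 69 47
f 68 44 70
f 68 70 69
f 69 70 71
f 69 71 47
f 70 44 72
f 70 72 71
f 71 72 73
f 71 73 47
f 72 44 74
f 72 74 73
f 73 74 75
f 73 75 47
f 74 44 45
f 74 45 75
f 75 45 46
f 75 46 47



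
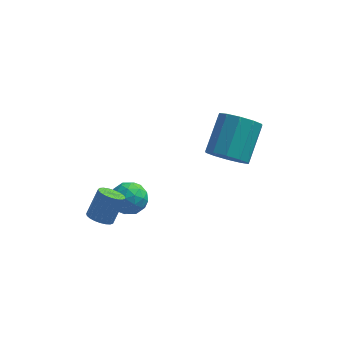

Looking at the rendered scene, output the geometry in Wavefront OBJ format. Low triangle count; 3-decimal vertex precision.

v -3.666 -2.462 -0.958
v -3.203 -2.622 -1.058
v -2.831 -2.118 -0.142
v -3.294 -1.958 -0.042
v -3.208 -2.439 -1.157
v -2.836 -1.935 -0.241
v -3.292 -2.26 -1.221
v -2.92 -1.756 -0.305
v -3.441 -2.116 -1.24
v -3.069 -1.612 -0.324
v -3.629 -2.032 -1.21
v -3.257 -1.528 -0.294
v -3.823 -2.022 -1.136
v -3.451 -1.518 -0.22
v -3.99 -2.089 -1.032
v -3.618 -1.584 -0.116
v -4.101 -2.22 -0.915
v -3.729 -1.715 0.001
v -4.137 -2.392 -0.805
v -3.765 -1.888 0.111
v -4.091 -2.577 -0.722
v -3.719 -2.073 0.194
v -3.972 -2.742 -0.679
v -3.6 -2.238 0.237
v -3.8 -2.859 -0.685
v -3.428 -2.355 0.231
v -3.605 -2.907 -0.738
v -3.233 -2.403 0.178
v -3.42 -2.878 -0.829
v -3.048 -2.374 0.087
v -3.278 -2.777 -0.942
v -2.906 -2.273 -0.026
v 0.511 0.625 -0.358
v 0.978 0.109 0.094
v 1.396 1.38 1.111
v 0.929 1.895 0.658
v 1.274 0.307 -0.275
v 1.691 1.578 0.742
v 1.278 0.627 -0.676
v 1.695 1.898 0.341
v 0.989 0.946 -0.956
v 1.407 2.216 0.061
v 0.518 1.142 -1.008
v 0.936 2.412 0.009
v 0.044 1.14 -0.811
v 0.462 2.411 0.206
v -0.251 0.942 -0.442
v 0.166 2.213 0.575
v -0.255 0.622 -0.041
v 0.162 1.893 0.976
v 0.033 0.304 0.239
v 0.451 1.574 1.256
v 0.504 0.108 0.291
v 0.922 1.378 1.308
v -2.388 -1.021 -0.466
v -2.105 -1.508 -0.888
v -3.415 -1.232 -0.912
v -3.132 -1.719 -1.334
v -3.169 -1.833 -0.64
v -2.534 -1.703 -0.364
v -2.986 -1.037 -1.436
v -2.351 -0.907 -1.16
v -2.474 -1.518 -1.488
v -2.587 -2.01 -0.996
v -2.933 -0.73 -0.804
v -3.046 -1.222 -0.312
v -2.156 -1.246 -0.638
v -3.364 -1.494 -1.162
v -3.385 -1.561 -0.754
v -3.219 -1.847 -1.002
v -2.408 -1.36 -0.33
v -2.242 -1.647 -0.578
v -2.867 -1.838 -0.432
v -3.278 -1.093 -1.222
v -3.112 -1.38 -1.47
v -2.301 -0.893 -0.798
v -2.135 -1.179 -1.046
v -2.653 -0.902 -1.368
v -2.207 -1.538 -1.238
v -2.811 -1.662 -1.501
v -2.725 -1.262 -1.56
v -2.352 -1.185 -1.398
v -2.273 -1.827 -0.949
v -2.877 -1.951 -1.212
v -2.898 -2.018 -0.804
v -2.525 -1.942 -0.641
v -2.49 -1.834 -1.302
v -2.643 -0.789 -0.588
v -3.247 -0.913 -0.851
v -2.995 -0.798 -1.159
v -2.622 -0.722 -0.996
v -2.709 -1.078 -0.299
v -3.313 -1.202 -0.562
v -3.168 -1.555 -0.402
v -2.795 -1.478 -0.24
v -3.03 -0.906 -0.498
f 2 1 5
f 2 5 3
f 3 5 6
f 3 6 4
f 5 1 7
f 5 7 6
f 6 7 8
f 6 8 4
f 7 1 9
f 7 9 8
f 8 9 10
f 8 10 4
f 9 1 11
f 9 11 10
f 10 11 12
f 10 12 4
f 11 1 13
f 11 13 12
f 12 13 14
f 12 14 4
f 13 1 15
f 13 15 14
f 14 15 16
f 14 16 4
f 15 1 17
f 15 17 16
f 16 17 18
f 16 18 4
f 17 1 19
f 17 19 18
f 18 19 20
f 18 20 4
f 19 1 21
f 19 21 20
f 20 21 22
f 20 22 4
f 21 1 23
f 21 23 22
f 22 23 24
f 22 24 4
f 23 1 25
f 23 25 24
f 24 25 26
f 24 26 4
f 25 1 27
f 25 27 26
f 26 27 28
f 26 28 4
f 27 1 29
f 27 29 28
f 28 29 30
f 28 30 4
f 29 1 31
f 29 31 30
f 30 31 32
f 30 32 4
f 31 1 2
f 31 2 32
f 32 2 3
f 32 3 4
f 34 33 37
f 34 37 35
f 35 37 38
f 35 38 36
f 37 33 39
f 37 39 38
f 38 39 40
f 38 40 36
f 39 33 41
f 39 41 40
f 40 41 42
f 40 42 36
f 41 33 43
f 41 43 42
f 42 43 44
f 42 44 36
f 43 33 45
f 43 45 44
f 44 45 46
f 44 46 36
f 45 33 47
f 45 47 46
f 46 47 48
f 46 48 36
f 47 33 49
f 47 49 48
f 48 49 50
f 48 50 36
f 49 33 51
f 49 51 50
f 50 51 52
f 50 52 36
f 51 33 53
f 51 53 52
f 52 53 54
f 52 54 36
f 53 33 34
f 53 34 54
f 54 34 35
f 54 35 36
f 55 92 71
f 92 66 95
f 71 95 60
f 92 95 71
f 55 71 67
f 71 60 72
f 67 72 56
f 71 72 67
f 55 67 76
f 67 56 77
f 76 77 62
f 67 77 76
f 55 76 88
f 76 62 91
f 88 91 65
f 76 91 88
f 55 88 92
f 88 65 96
f 92 96 66
f 88 96 92
f 56 72 83
f 72 60 86
f 83 86 64
f 72 86 83
f 60 95 73
f 95 66 94
f 73 94 59
f 95 94 73
f 66 96 93
f 96 65 89
f 93 89 57
f 96 89 93
f 65 91 90
f 91 62 78
f 90 78 61
f 91 78 90
f 62 77 82
f 77 56 79
f 82 79 63
f 77 79 82
f 58 84 70
f 84 64 85
f 70 85 59
f 84 85 70
f 58 70 68
f 70 59 69
f 68 69 57
f 70 69 68
f 58 68 75
f 68 57 74
f 75 74 61
f 68 74 75
f 58 75 80
f 75 61 81
f 80 81 63
f 75 81 80
f 58 80 84
f 80 63 87
f 84 87 64
f 80 87 84
f 59 85 73
f 85 64 86
f 73 86 60
f 85 86 73
f 57 69 93
f 69 59 94
f 93 94 66
f 69 94 93
f 61 74 90
f 74 57 89
f 90 89 65
f 74 89 90
f 63 81 82
f 81 61 78
f 82 78 62
f 81 78 82
f 64 87 83
f 87 63 79
f 83 79 56
f 87 79 83



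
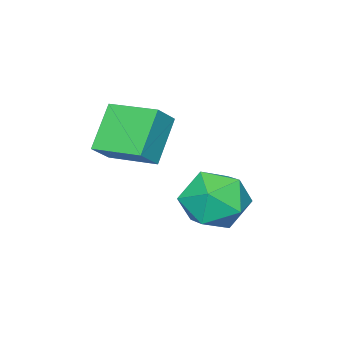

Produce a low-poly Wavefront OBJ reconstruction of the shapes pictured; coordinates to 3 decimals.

v 0.505 0.367 1.322
v 1.328 0.365 2.036
v 0.339 2.128 1.519
v 1.162 2.126 2.233
v 1.698 0.634 -0.053
v 2.521 0.632 0.661
v 1.532 2.395 0.144
v 2.355 2.393 0.858
v -0.948 4.142 -1.976
v 0.238 4.535 -1.796
v -0.338 2.205 -1.764
v 0.848 2.598 -1.584
v -0.033 2.828 -0.71
v -0.409 4.025 -0.841
v 0.309 2.715 -2.719
v -0.067 3.912 -2.85
v 1.015 3.653 -2.256
v 0.803 3.722 -1.014
v -0.903 3.018 -2.546
v -1.115 3.087 -1.304
f 2 4 1
f 5 2 1
f 1 4 3
f 3 5 1
f 2 8 4
f 6 2 5
f 6 8 2
f 4 8 3
f 7 5 3
f 3 8 7
f 7 6 5
f 8 6 7
f 9 20 14
f 9 14 10
f 9 10 16
f 9 16 19
f 9 19 20
f 10 14 18
f 14 20 13
f 20 19 11
f 19 16 15
f 16 10 17
f 12 18 13
f 12 13 11
f 12 11 15
f 12 15 17
f 12 17 18
f 13 18 14
f 11 13 20
f 15 11 19
f 17 15 16
f 18 17 10



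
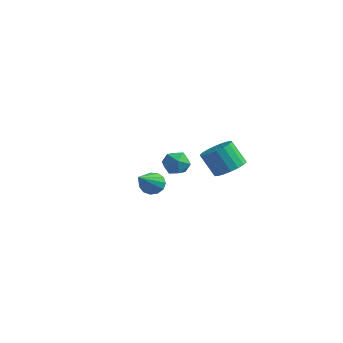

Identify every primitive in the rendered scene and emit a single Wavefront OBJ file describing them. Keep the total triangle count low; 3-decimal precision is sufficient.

v 1.621 -2.215 3
v 2.176 -1.985 2.721
v 1.904 -3.215 2.739
v 2.459 -2.985 2.46
v 2.384 -2.958 3.118
v 2.208 -2.34 3.279
v 1.872 -2.86 2.181
v 1.696 -2.242 2.342
v 2.331 -2.383 2.215
v 2.647 -2.444 2.794
v 1.433 -2.756 2.666
v 1.749 -2.817 3.245
v -2.441 1.593 -1.982
v -1.845 1.629 -2.149
v -1.979 -0.013 -0.678
v -1.883 1.841 -1.874
v -2.098 1.975 -1.633
v -2.422 1.987 -1.503
v -2.752 1.874 -1.525
v -2.983 1.672 -1.692
v -3.042 1.445 -1.951
v -2.91 1.265 -2.22
v -2.63 1.189 -2.413
v -2.289 1.242 -2.469
v -1.996 1.405 -2.371
v 0.682 3.135 -0.658
v 1.352 3.169 -0.204
v 0.628 3.079 0.872
v -0.042 3.045 0.418
v 1.26 3.516 -0.237
v 0.535 3.426 0.839
v 1.053 3.788 -0.353
v 0.329 3.697 0.722
v 0.773 3.93 -0.53
v 0.049 3.84 0.546
v 0.475 3.915 -0.732
v -0.25 3.824 0.344
v 0.218 3.745 -0.919
v -0.507 3.655 0.156
v 0.053 3.455 -1.055
v -0.672 3.364 0.021
v 0.012 3.101 -1.112
v -0.712 3.011 -0.036
v 0.105 2.754 -1.079
v -0.62 2.664 -0.003
v 0.311 2.483 -0.962
v -0.413 2.392 0.113
v 0.591 2.34 -0.786
v -0.133 2.25 0.29
v 0.89 2.356 -0.584
v 0.165 2.265 0.492
v 1.147 2.525 -0.396
v 0.422 2.435 0.679
v 1.312 2.816 -0.261
v 0.587 2.725 0.815
f 1 12 6
f 1 6 2
f 1 2 8
f 1 8 11
f 1 11 12
f 2 6 10
f 6 12 5
f 12 11 3
f 11 8 7
f 8 2 9
f 4 10 5
f 4 5 3
f 4 3 7
f 4 7 9
f 4 9 10
f 5 10 6
f 3 5 12
f 7 3 11
f 9 7 8
f 10 9 2
f 14 13 16
f 14 16 15
f 16 13 17
f 16 17 15
f 17 13 18
f 17 18 15
f 18 13 19
f 18 19 15
f 19 13 20
f 19 20 15
f 20 13 21
f 20 21 15
f 21 13 22
f 21 22 15
f 22 13 23
f 22 23 15
f 23 13 24
f 23 24 15
f 24 13 25
f 24 25 15
f 25 13 14
f 25 14 15
f 27 26 30
f 27 30 28
f 28 30 31
f 28 31 29
f 30 26 32
f 30 32 31
f 31 32 33
f 31 33 29
f 32 26 34
f 32 34 33
f 33 34 35
f 33 35 29
f 34 26 36
f 34 36 35
f 35 36 37
f 35 37 29
f 36 26 38
f 36 38 37
f 37 38 39
f 37 39 29
f 38 26 40
f 38 40 39
f 39 40 41
f 39 41 29
f 40 26 42
f 40 42 41
f 41 42 43
f 41 43 29
f 42 26 44
f 42 44 43
f 43 44 45
f 43 45 29
f 44 26 46
f 44 46 45
f 45 46 47
f 45 47 29
f 46 26 48
f 46 48 47
f 47 48 49
f 47 49 29
f 48 26 50
f 48 50 49
f 49 50 51
f 49 51 29
f 50 26 52
f 50 52 51
f 51 52 53
f 51 53 29
f 52 26 54
f 52 54 53
f 53 54 55
f 53 55 29
f 54 26 27
f 54 27 55
f 55 27 28
f 55 28 29



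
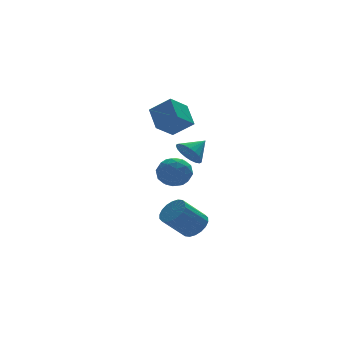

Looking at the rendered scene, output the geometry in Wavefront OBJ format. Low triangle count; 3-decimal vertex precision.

v 2.662 -0.345 -3.973
v 3.182 -1.035 -3.489
v 1.717 -1.124 -2.043
v 1.198 -0.435 -2.527
v 3.332 -0.659 -3.314
v 1.867 -0.748 -1.868
v 3.348 -0.221 -3.27
v 1.884 -0.31 -1.824
v 3.229 0.192 -3.365
v 1.765 0.103 -1.919
v 2.998 0.499 -3.58
v 1.533 0.41 -2.135
v 2.7 0.639 -3.874
v 1.235 0.55 -2.428
v 2.395 0.584 -4.186
v 0.93 0.494 -2.741
v 2.143 0.344 -4.457
v 0.678 0.255 -3.011
v 1.993 -0.032 -4.632
v 0.528 -0.121 -3.186
v 1.976 -0.47 -4.676
v 0.512 -0.559 -3.23
v 2.095 -0.883 -4.581
v 0.631 -0.972 -3.135
v 2.327 -1.19 -4.365
v 0.862 -1.279 -2.92
v 2.625 -1.33 -4.072
v 1.16 -1.419 -2.626
v 2.93 -1.274 -3.759
v 1.465 -1.364 -2.314
v 2.057 -0.81 2.002
v 2.55 -0.652 1.17
v 3.223 -0.47 2.758
v 2.393 -0.284 1.247
v 2.178 -0.007 1.454
v 1.942 0.131 1.756
v 1.726 0.107 2.101
v 1.567 -0.076 2.428
v 1.493 -0.386 2.682
v 1.516 -0.77 2.818
v 1.633 -1.16 2.814
v 1.824 -1.49 2.669
v 2.054 -1.702 2.408
v 2.286 -1.76 2.078
v 2.477 -1.654 1.734
v 2.596 -1.402 1.437
v 2.622 -1.048 1.238
v 2.477 2.603 -0.308
v 3.115 1.73 -0.719
v 1.145 1.39 0.199
v 1.783 0.517 -0.212
v 2.125 1.089 0.734
v 2.948 1.838 0.421
v 1.312 1.282 -0.941
v 2.135 2.031 -1.254
v 2.395 0.914 -1.11
v 2.898 0.794 -0.075
v 1.362 2.326 -0.445
v 1.865 2.206 0.59
v 2.913 2.273 -0.558
v 1.347 0.847 0.038
v 1.548 1.183 0.594
v 1.923 0.67 0.352
v 2.815 2.337 0.112
v 3.19 1.824 -0.13
v 2.608 1.447 0.724
v 1.07 1.296 -0.39
v 1.445 0.783 -0.632
v 2.337 2.45 -0.872
v 2.712 1.937 -1.114
v 1.652 1.673 -1.244
v 2.865 1.28 -1.029
v 2.082 0.567 -0.731
v 1.805 1.016 -1.159
v 2.289 1.457 -1.344
v 3.16 1.21 -0.421
v 2.378 0.497 -0.123
v 2.579 0.833 0.433
v 3.062 1.274 0.249
v 2.737 0.73 -0.651
v 1.882 2.623 -0.397
v 1.1 1.91 -0.099
v 1.198 1.846 -0.769
v 1.681 2.287 -0.953
v 2.178 2.553 0.211
v 1.395 1.84 0.509
v 1.971 1.663 0.824
v 2.455 2.104 0.639
v 1.523 2.39 0.131
v 2.411 1.744 4.066
v 2.528 3.151 5.1
v 1.371 2.565 3.066
v 1.488 3.972 4.1
v 3.692 2.288 3.18
v 3.809 3.695 4.214
v 2.652 3.109 2.18
v 2.769 4.516 3.214
f 2 1 5
f 2 5 3
f 3 5 6
f 3 6 4
f 5 1 7
f 5 7 6
f 6 7 8
f 6 8 4
f 7 1 9
f 7 9 8
f 8 9 10
f 8 10 4
f 9 1 11
f 9 11 10
f 10 11 12
f 10 12 4
f 11 1 13
f 11 13 12
f 12 13 14
f 12 14 4
f 13 1 15
f 13 15 14
f 14 15 16
f 14 16 4
f 15 1 17
f 15 17 16
f 16 17 18
f 16 18 4
f 17 1 19
f 17 19 18
f 18 19 20
f 18 20 4
f 19 1 21
f 19 21 20
f 20 21 22
f 20 22 4
f 21 1 23
f 21 23 22
f 22 23 24
f 22 24 4
f 23 1 25
f 23 25 24
f 24 25 26
f 24 26 4
f 25 1 27
f 25 27 26
f 26 27 28
f 26 28 4
f 27 1 29
f 27 29 28
f 28 29 30
f 28 30 4
f 29 1 2
f 29 2 30
f 30 2 3
f 30 3 4
f 32 31 34
f 32 34 33
f 34 31 35
f 34 35 33
f 35 31 36
f 35 36 33
f 36 31 37
f 36 37 33
f 37 31 38
f 37 38 33
f 38 31 39
f 38 39 33
f 39 31 40
f 39 40 33
f 40 31 41
f 40 41 33
f 41 31 42
f 41 42 33
f 42 31 43
f 42 43 33
f 43 31 44
f 43 44 33
f 44 31 45
f 44 45 33
f 45 31 46
f 45 46 33
f 46 31 47
f 46 47 33
f 47 31 32
f 47 32 33
f 48 85 64
f 85 59 88
f 64 88 53
f 85 88 64
f 48 64 60
f 64 53 65
f 60 65 49
f 64 65 60
f 48 60 69
f 60 49 70
f 69 70 55
f 60 70 69
f 48 69 81
f 69 55 84
f 81 84 58
f 69 84 81
f 48 81 85
f 81 58 89
f 85 89 59
f 81 89 85
f 49 65 76
f 65 53 79
f 76 79 57
f 65 79 76
f 53 88 66
f 88 59 87
f 66 87 52
f 88 87 66
f 59 89 86
f 89 58 82
f 86 82 50
f 89 82 86
f 58 84 83
f 84 55 71
f 83 71 54
f 84 71 83
f 55 70 75
f 70 49 72
f 75 72 56
f 70 72 75
f 51 77 63
f 77 57 78
f 63 78 52
f 77 78 63
f 51 63 61
f 63 52 62
f 61 62 50
f 63 62 61
f 51 61 68
f 61 50 67
f 68 67 54
f 61 67 68
f 51 68 73
f 68 54 74
f 73 74 56
f 68 74 73
f 51 73 77
f 73 56 80
f 77 80 57
f 73 80 77
f 52 78 66
f 78 57 79
f 66 79 53
f 78 79 66
f 50 62 86
f 62 52 87
f 86 87 59
f 62 87 86
f 54 67 83
f 67 50 82
f 83 82 58
f 67 82 83
f 56 74 75
f 74 54 71
f 75 71 55
f 74 71 75
f 57 80 76
f 80 56 72
f 76 72 49
f 80 72 76
f 91 93 90
f 94 91 90
f 90 93 92
f 92 94 90
f 91 97 93
f 95 91 94
f 95 97 91
f 93 97 92
f 96 94 92
f 92 97 96
f 96 95 94
f 97 95 96



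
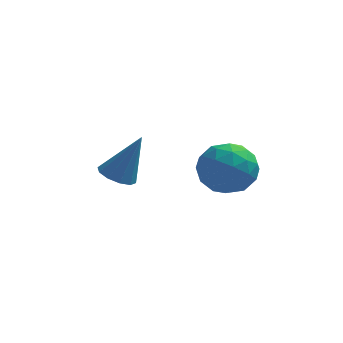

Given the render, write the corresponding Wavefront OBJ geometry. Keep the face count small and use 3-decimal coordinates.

v -1.413 -0.494 -0.241
v -0.734 -0.569 -0.55
v -0.567 -0.166 1.541
v -0.853 -0.122 -0.575
v -1.187 0.183 -0.473
v -1.607 0.23 -0.282
v -1.953 0 -0.076
v -2.092 -0.418 0.067
v -1.973 -0.865 0.093
v -1.639 -1.17 -0.01
v -1.219 -1.217 -0.2
v -0.873 -0.987 -0.407
v 1.927 -1.255 1.656
v 2.804 -1.032 0.969
v 2.316 -3.048 1.571
v 3.193 -2.825 0.884
v 3.231 -2.509 1.974
v 2.99 -1.401 2.027
v 2.13 -2.679 0.513
v 1.889 -1.571 0.566
v 2.929 -1.912 0.263
v 3.609 -1.807 1.166
v 1.511 -2.273 1.374
v 2.191 -2.168 2.277
v 2.331 -0.986 1.32
v 2.789 -3.094 1.22
v 2.811 -2.908 1.861
v 3.326 -2.777 1.457
v 2.441 -1.203 1.942
v 2.956 -1.072 1.538
v 3.207 -1.94 2.129
v 2.164 -3.008 1.002
v 2.679 -2.877 0.598
v 1.794 -1.303 1.083
v 2.309 -1.172 0.679
v 1.913 -2.14 0.411
v 2.92 -1.372 0.501
v 3.149 -2.426 0.452
v 2.524 -2.341 0.233
v 2.383 -1.689 0.264
v 3.32 -1.31 1.032
v 3.549 -2.365 0.982
v 3.571 -2.179 1.623
v 3.43 -1.527 1.654
v 3.394 -1.828 0.617
v 1.571 -1.715 1.558
v 1.8 -2.77 1.508
v 1.69 -2.553 0.886
v 1.549 -1.901 0.917
v 1.971 -1.654 2.088
v 2.2 -2.708 2.039
v 2.737 -2.391 2.276
v 2.596 -1.739 2.307
v 1.726 -2.252 1.923
f 2 1 4
f 2 4 3
f 4 1 5
f 4 5 3
f 5 1 6
f 5 6 3
f 6 1 7
f 6 7 3
f 7 1 8
f 7 8 3
f 8 1 9
f 8 9 3
f 9 1 10
f 9 10 3
f 10 1 11
f 10 11 3
f 11 1 12
f 11 12 3
f 12 1 2
f 12 2 3
f 13 50 29
f 50 24 53
f 29 53 18
f 50 53 29
f 13 29 25
f 29 18 30
f 25 30 14
f 29 30 25
f 13 25 34
f 25 14 35
f 34 35 20
f 25 35 34
f 13 34 46
f 34 20 49
f 46 49 23
f 34 49 46
f 13 46 50
f 46 23 54
f 50 54 24
f 46 54 50
f 14 30 41
f 30 18 44
f 41 44 22
f 30 44 41
f 18 53 31
f 53 24 52
f 31 52 17
f 53 52 31
f 24 54 51
f 54 23 47
f 51 47 15
f 54 47 51
f 23 49 48
f 49 20 36
f 48 36 19
f 49 36 48
f 20 35 40
f 35 14 37
f 40 37 21
f 35 37 40
f 16 42 28
f 42 22 43
f 28 43 17
f 42 43 28
f 16 28 26
f 28 17 27
f 26 27 15
f 28 27 26
f 16 26 33
f 26 15 32
f 33 32 19
f 26 32 33
f 16 33 38
f 33 19 39
f 38 39 21
f 33 39 38
f 16 38 42
f 38 21 45
f 42 45 22
f 38 45 42
f 17 43 31
f 43 22 44
f 31 44 18
f 43 44 31
f 15 27 51
f 27 17 52
f 51 52 24
f 27 52 51
f 19 32 48
f 32 15 47
f 48 47 23
f 32 47 48
f 21 39 40
f 39 19 36
f 40 36 20
f 39 36 40
f 22 45 41
f 45 21 37
f 41 37 14
f 45 37 41



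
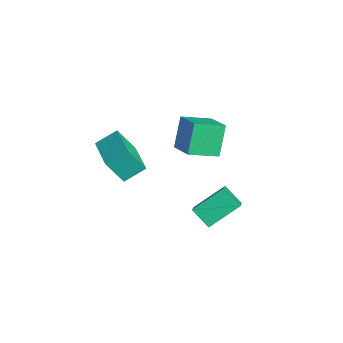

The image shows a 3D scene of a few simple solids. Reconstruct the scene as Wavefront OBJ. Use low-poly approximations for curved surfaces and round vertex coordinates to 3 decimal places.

v -3.423 -1.669 -3.005
v -3.375 -0.506 -2.321
v -3.145 -0.811 -4.481
v -3.097 0.352 -3.797
v -1.283 -1.912 -2.743
v -1.235 -0.749 -2.059
v -1.005 -1.054 -4.219
v -0.957 0.109 -3.535
v -1.685 3.903 -1.457
v -1.825 2.293 -0.869
v -0.175 4.012 -0.799
v -0.315 2.402 -0.211
v -0.945 3.258 -3.049
v -1.085 1.648 -2.461
v 0.565 3.367 -2.391
v 0.425 1.757 -1.803
v 2.939 1.039 -3.5
v 3.842 0.573 -2.722
v 2.893 2.678 -2.464
v 3.796 2.212 -1.686
v 3.824 1.528 -4.234
v 4.727 1.062 -3.456
v 3.778 3.167 -3.198
v 4.681 2.701 -2.42
f 2 4 1
f 5 2 1
f 1 4 3
f 3 5 1
f 2 8 4
f 6 2 5
f 6 8 2
f 4 8 3
f 7 5 3
f 3 8 7
f 7 6 5
f 8 6 7
f 10 12 9
f 13 10 9
f 9 12 11
f 11 13 9
f 10 16 12
f 14 10 13
f 14 16 10
f 12 16 11
f 15 13 11
f 11 16 15
f 15 14 13
f 16 14 15
f 18 20 17
f 21 18 17
f 17 20 19
f 19 21 17
f 18 24 20
f 22 18 21
f 22 24 18
f 20 24 19
f 23 21 19
f 19 24 23
f 23 22 21
f 24 22 23



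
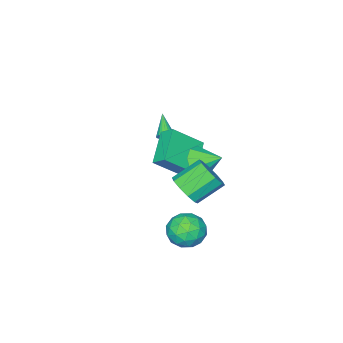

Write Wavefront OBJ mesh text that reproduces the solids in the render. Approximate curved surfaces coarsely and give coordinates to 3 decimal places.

v -1.432 0.672 -0.206
v -0.648 0.521 0.444
v -1.828 1.848 0.546
v -0.442 0.932 -0.09
v -0.7 1.221 -0.678
v -1.3 1.254 -1.046
v -1.962 1.015 -1.02
v -2.376 0.615 -0.613
v -2.349 0.243 -0.016
v -1.892 0.071 0.492
v -1.221 0.181 0.674
v 2.556 4.778 -1.281
v 3.595 4.438 -1.304
v 2.005 3.102 -1.416
v 3.044 2.762 -1.439
v 2.626 3.182 -0.52
v 2.967 4.218 -0.437
v 2.633 3.322 -2.283
v 2.974 4.358 -2.2
v 3.643 3.538 -1.924
v 3.639 3.452 -0.834
v 1.961 4.088 -1.886
v 1.957 4.002 -0.796
v 3.124 4.755 -1.281
v 2.476 2.785 -1.439
v 2.231 3.032 -0.899
v 2.841 2.832 -0.912
v 2.755 4.626 -0.771
v 3.365 4.426 -0.784
v 2.796 3.688 -0.323
v 2.235 3.114 -1.936
v 2.845 2.914 -1.949
v 2.759 4.708 -1.808
v 3.369 4.508 -1.821
v 2.804 3.852 -2.397
v 3.763 4.026 -1.659
v 3.439 3.041 -1.738
v 3.197 3.37 -2.234
v 3.397 3.979 -2.185
v 3.76 3.976 -1.018
v 3.436 2.991 -1.097
v 3.191 3.238 -0.557
v 3.391 3.847 -0.508
v 3.788 3.447 -1.382
v 2.164 4.549 -1.623
v 1.84 3.564 -1.702
v 2.209 3.693 -2.212
v 2.409 4.302 -2.163
v 2.161 4.499 -0.982
v 1.837 3.514 -1.061
v 2.203 3.561 -0.535
v 2.403 4.17 -0.486
v 1.812 4.093 -1.338
v 2.457 3.321 1.218
v 3.023 4.063 1.518
v 1.729 4.661 2.481
v 1.163 3.919 2.182
v 2.732 4.24 1.018
v 1.438 4.838 1.981
v 2.336 4.066 0.593
v 1.042 4.664 1.557
v 1.986 3.608 0.408
v 0.692 4.206 1.371
v 1.816 3.04 0.532
v 0.522 3.638 1.495
v 1.891 2.579 0.919
v 0.597 3.177 1.882
v 2.182 2.402 1.419
v 0.888 3 2.382
v 2.578 2.576 1.843
v 1.284 3.174 2.807
v 2.928 3.034 2.029
v 1.634 3.632 2.992
v 3.098 3.602 1.905
v 1.804 4.2 2.868
v -2.334 -2.651 -0.379
v -2.06 -3.038 -0.569
v -3.106 -3.649 0.539
v -1.948 -2.983 -0.414
v -1.894 -2.877 -0.254
v -1.907 -2.737 -0.113
v -1.985 -2.584 -0.013
v -2.116 -2.442 0.032
v -2.281 -2.331 0.014
v -2.453 -2.269 -0.064
v -2.607 -2.265 -0.189
v -2.72 -2.32 -0.344
v -2.774 -2.426 -0.504
v -2.761 -2.566 -0.645
v -2.683 -2.719 -0.745
v -2.551 -2.861 -0.79
v -2.387 -2.972 -0.772
v -2.215 -3.034 -0.694
v -3.213 -1.577 -1.044
v -1.778 -2.452 0.359
v -3.307 -0.813 -0.471
v -1.872 -1.688 0.932
v -1.588 -0.592 -2.092
v -0.153 -1.467 -0.689
v -1.682 0.172 -1.519
v -0.247 -0.703 -0.116
f 2 1 4
f 2 4 3
f 4 1 5
f 4 5 3
f 5 1 6
f 5 6 3
f 6 1 7
f 6 7 3
f 7 1 8
f 7 8 3
f 8 1 9
f 8 9 3
f 9 1 10
f 9 10 3
f 10 1 11
f 10 11 3
f 11 1 2
f 11 2 3
f 12 49 28
f 49 23 52
f 28 52 17
f 49 52 28
f 12 28 24
f 28 17 29
f 24 29 13
f 28 29 24
f 12 24 33
f 24 13 34
f 33 34 19
f 24 34 33
f 12 33 45
f 33 19 48
f 45 48 22
f 33 48 45
f 12 45 49
f 45 22 53
f 49 53 23
f 45 53 49
f 13 29 40
f 29 17 43
f 40 43 21
f 29 43 40
f 17 52 30
f 52 23 51
f 30 51 16
f 52 51 30
f 23 53 50
f 53 22 46
f 50 46 14
f 53 46 50
f 22 48 47
f 48 19 35
f 47 35 18
f 48 35 47
f 19 34 39
f 34 13 36
f 39 36 20
f 34 36 39
f 15 41 27
f 41 21 42
f 27 42 16
f 41 42 27
f 15 27 25
f 27 16 26
f 25 26 14
f 27 26 25
f 15 25 32
f 25 14 31
f 32 31 18
f 25 31 32
f 15 32 37
f 32 18 38
f 37 38 20
f 32 38 37
f 15 37 41
f 37 20 44
f 41 44 21
f 37 44 41
f 16 42 30
f 42 21 43
f 30 43 17
f 42 43 30
f 14 26 50
f 26 16 51
f 50 51 23
f 26 51 50
f 18 31 47
f 31 14 46
f 47 46 22
f 31 46 47
f 20 38 39
f 38 18 35
f 39 35 19
f 38 35 39
f 21 44 40
f 44 20 36
f 40 36 13
f 44 36 40
f 55 54 58
f 55 58 56
f 56 58 59
f 56 59 57
f 58 54 60
f 58 60 59
f 59 60 61
f 59 61 57
f 60 54 62
f 60 62 61
f 61 62 63
f 61 63 57
f 62 54 64
f 62 64 63
f 63 64 65
f 63 65 57
f 64 54 66
f 64 66 65
f 65 66 67
f 65 67 57
f 66 54 68
f 66 68 67
f 67 68 69
f 67 69 57
f 68 54 70
f 68 70 69
f 69 70 71
f 69 71 57
f 70 54 72
f 70 72 71
f 71 72 73
f 71 73 57
f 72 54 74
f 72 74 73
f 73 74 75
f 73 75 57
f 74 54 55
f 74 55 75
f 75 55 56
f 75 56 57
f 77 76 79
f 77 79 78
f 79 76 80
f 79 80 78
f 80 76 81
f 80 81 78
f 81 76 82
f 81 82 78
f 82 76 83
f 82 83 78
f 83 76 84
f 83 84 78
f 84 76 85
f 84 85 78
f 85 76 86
f 85 86 78
f 86 76 87
f 86 87 78
f 87 76 88
f 87 88 78
f 88 76 89
f 88 89 78
f 89 76 90
f 89 90 78
f 90 76 91
f 90 91 78
f 91 76 92
f 91 92 78
f 92 76 93
f 92 93 78
f 93 76 77
f 93 77 78
f 95 97 94
f 98 95 94
f 94 97 96
f 96 98 94
f 95 101 97
f 99 95 98
f 99 101 95
f 97 101 96
f 100 98 96
f 96 101 100
f 100 99 98
f 101 99 100



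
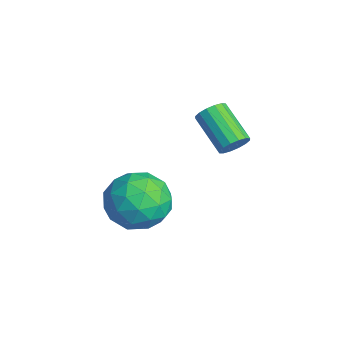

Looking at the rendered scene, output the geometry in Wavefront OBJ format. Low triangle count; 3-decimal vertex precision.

v 0.661 3.358 0.06
v 0.942 3.382 0.496
v -0.24 3.026 1.277
v -0.521 3.002 0.84
v 0.845 3.631 0.462
v -0.337 3.275 1.243
v 0.698 3.806 0.32
v -0.483 3.451 1.101
v 0.541 3.862 0.109
v -0.64 3.506 0.889
v 0.417 3.782 -0.116
v -0.765 3.426 0.664
v 0.358 3.589 -0.294
v -0.824 3.233 0.487
v 0.38 3.334 -0.377
v -0.802 2.978 0.404
v 0.477 3.085 -0.343
v -0.705 2.729 0.438
v 0.623 2.909 -0.201
v -0.558 2.554 0.58
v 0.78 2.854 0.011
v -0.401 2.498 0.791
v 0.905 2.934 0.236
v -0.277 2.578 1.016
v 0.964 3.127 0.413
v -0.218 2.771 1.194
v 2.33 0.666 -0.009
v 2.873 0.191 -0.774
v 0.887 0.009 -0.626
v 1.43 -0.466 -1.391
v 1.534 -0.787 -0.395
v 2.426 -0.381 -0.014
v 1.334 0.581 -1.386
v 2.226 0.987 -1.005
v 2.258 0.139 -1.625
v 2.381 -0.707 -1.013
v 1.379 0.907 -0.387
v 1.502 0.061 0.225
v 2.728 0.486 -0.337
v 1.032 -0.286 -1.063
v 1.093 -0.475 -0.477
v 1.412 -0.754 -0.927
v 2.465 0.15 0.109
v 2.785 -0.129 -0.34
v 1.997 -0.705 -0.118
v 0.975 0.329 -1.06
v 1.295 0.05 -1.509
v 2.348 0.954 -0.473
v 2.667 0.675 -0.923
v 1.763 0.905 -1.282
v 2.686 0.177 -1.287
v 1.838 -0.21 -1.65
v 1.781 0.406 -1.647
v 2.305 0.645 -1.423
v 2.758 -0.321 -0.928
v 1.91 -0.707 -1.29
v 1.971 -0.896 -0.705
v 2.495 -0.657 -0.481
v 2.397 -0.351 -1.428
v 1.85 0.907 -0.11
v 1.002 0.521 -0.472
v 1.265 0.857 -0.919
v 1.789 1.096 -0.695
v 1.922 0.41 0.25
v 1.074 0.023 -0.113
v 1.455 -0.445 0.023
v 1.979 -0.206 0.247
v 1.363 0.551 0.028
f 2 1 5
f 2 5 3
f 3 5 6
f 3 6 4
f 5 1 7
f 5 7 6
f 6 7 8
f 6 8 4
f 7 1 9
f 7 9 8
f 8 9 10
f 8 10 4
f 9 1 11
f 9 11 10
f 10 11 12
f 10 12 4
f 11 1 13
f 11 13 12
f 12 13 14
f 12 14 4
f 13 1 15
f 13 15 14
f 14 15 16
f 14 16 4
f 15 1 17
f 15 17 16
f 16 17 18
f 16 18 4
f 17 1 19
f 17 19 18
f 18 19 20
f 18 20 4
f 19 1 21
f 19 21 20
f 20 21 22
f 20 22 4
f 21 1 23
f 21 23 22
f 22 23 24
f 22 24 4
f 23 1 25
f 23 25 24
f 24 25 26
f 24 26 4
f 25 1 2
f 25 2 26
f 26 2 3
f 26 3 4
f 27 64 43
f 64 38 67
f 43 67 32
f 64 67 43
f 27 43 39
f 43 32 44
f 39 44 28
f 43 44 39
f 27 39 48
f 39 28 49
f 48 49 34
f 39 49 48
f 27 48 60
f 48 34 63
f 60 63 37
f 48 63 60
f 27 60 64
f 60 37 68
f 64 68 38
f 60 68 64
f 28 44 55
f 44 32 58
f 55 58 36
f 44 58 55
f 32 67 45
f 67 38 66
f 45 66 31
f 67 66 45
f 38 68 65
f 68 37 61
f 65 61 29
f 68 61 65
f 37 63 62
f 63 34 50
f 62 50 33
f 63 50 62
f 34 49 54
f 49 28 51
f 54 51 35
f 49 51 54
f 30 56 42
f 56 36 57
f 42 57 31
f 56 57 42
f 30 42 40
f 42 31 41
f 40 41 29
f 42 41 40
f 30 40 47
f 40 29 46
f 47 46 33
f 40 46 47
f 30 47 52
f 47 33 53
f 52 53 35
f 47 53 52
f 30 52 56
f 52 35 59
f 56 59 36
f 52 59 56
f 31 57 45
f 57 36 58
f 45 58 32
f 57 58 45
f 29 41 65
f 41 31 66
f 65 66 38
f 41 66 65
f 33 46 62
f 46 29 61
f 62 61 37
f 46 61 62
f 35 53 54
f 53 33 50
f 54 50 34
f 53 50 54
f 36 59 55
f 59 35 51
f 55 51 28
f 59 51 55

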